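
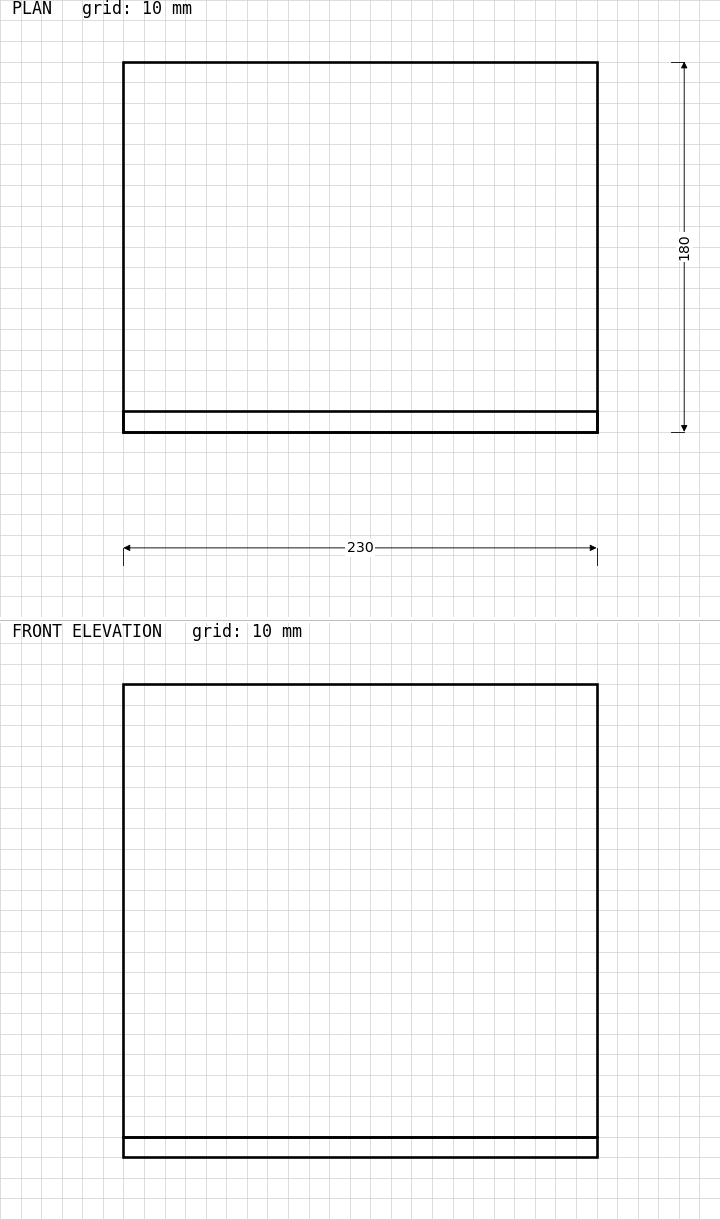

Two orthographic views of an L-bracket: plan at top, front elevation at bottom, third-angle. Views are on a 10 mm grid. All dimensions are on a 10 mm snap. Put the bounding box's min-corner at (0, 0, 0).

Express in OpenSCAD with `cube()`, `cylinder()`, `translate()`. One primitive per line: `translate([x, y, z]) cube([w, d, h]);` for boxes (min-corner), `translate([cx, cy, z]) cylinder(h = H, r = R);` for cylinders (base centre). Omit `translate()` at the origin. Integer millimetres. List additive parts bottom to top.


cube([230, 180, 10]);
translate([0, 0, 10]) cube([230, 10, 220]);


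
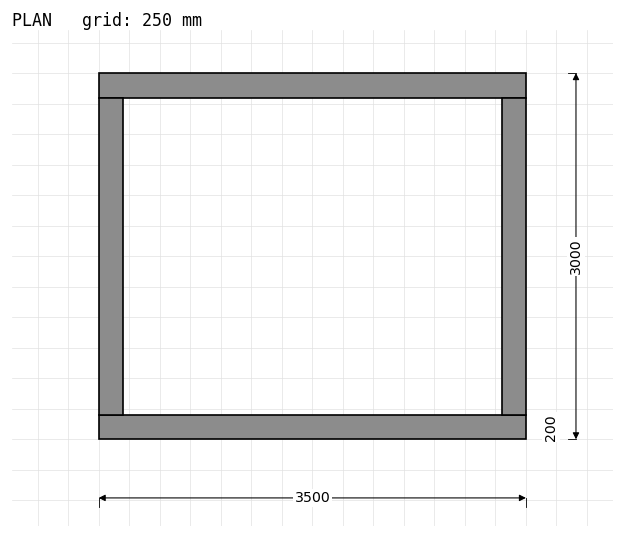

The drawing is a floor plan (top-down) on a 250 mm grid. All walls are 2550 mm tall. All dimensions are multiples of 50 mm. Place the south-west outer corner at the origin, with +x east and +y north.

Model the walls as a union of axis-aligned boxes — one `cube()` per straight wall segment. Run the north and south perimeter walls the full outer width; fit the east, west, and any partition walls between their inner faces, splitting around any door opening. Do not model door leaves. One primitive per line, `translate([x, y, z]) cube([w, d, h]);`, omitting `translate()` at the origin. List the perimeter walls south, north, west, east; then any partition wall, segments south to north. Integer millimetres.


cube([3500, 200, 2550]);
translate([0, 2800, 0]) cube([3500, 200, 2550]);
translate([0, 200, 0]) cube([200, 2600, 2550]);
translate([3300, 200, 0]) cube([200, 2600, 2550]);


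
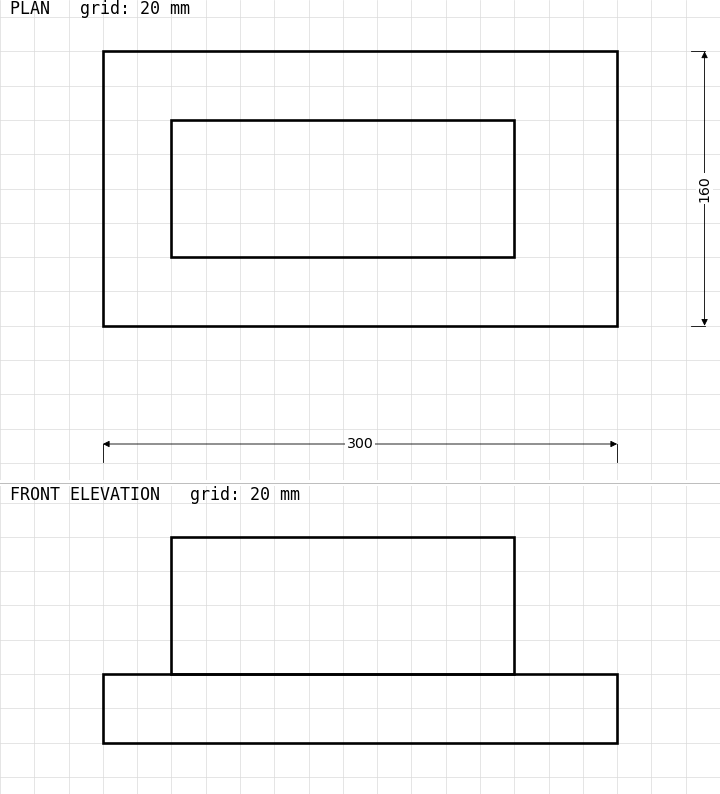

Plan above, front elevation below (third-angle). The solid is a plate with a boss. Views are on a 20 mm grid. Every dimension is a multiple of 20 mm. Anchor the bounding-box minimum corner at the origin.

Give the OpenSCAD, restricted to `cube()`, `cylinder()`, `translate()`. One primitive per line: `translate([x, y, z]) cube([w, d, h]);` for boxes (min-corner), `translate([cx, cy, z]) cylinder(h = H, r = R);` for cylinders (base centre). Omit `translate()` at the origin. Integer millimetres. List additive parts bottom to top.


cube([300, 160, 40]);
translate([40, 40, 40]) cube([200, 80, 80]);


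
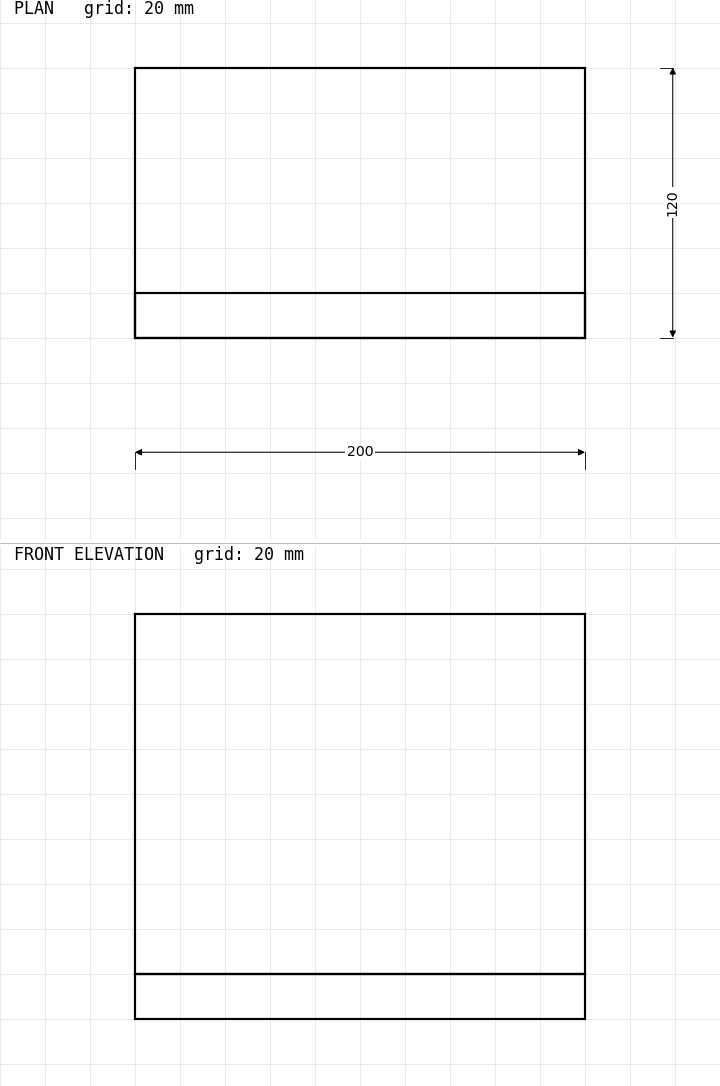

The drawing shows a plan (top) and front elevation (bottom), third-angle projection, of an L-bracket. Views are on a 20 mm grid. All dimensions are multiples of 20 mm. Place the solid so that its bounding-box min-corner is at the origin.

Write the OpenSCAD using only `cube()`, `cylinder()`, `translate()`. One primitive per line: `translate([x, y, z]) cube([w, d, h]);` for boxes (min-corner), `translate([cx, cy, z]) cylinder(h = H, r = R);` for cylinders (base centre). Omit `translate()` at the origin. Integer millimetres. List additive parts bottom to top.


cube([200, 120, 20]);
translate([0, 0, 20]) cube([200, 20, 160]);


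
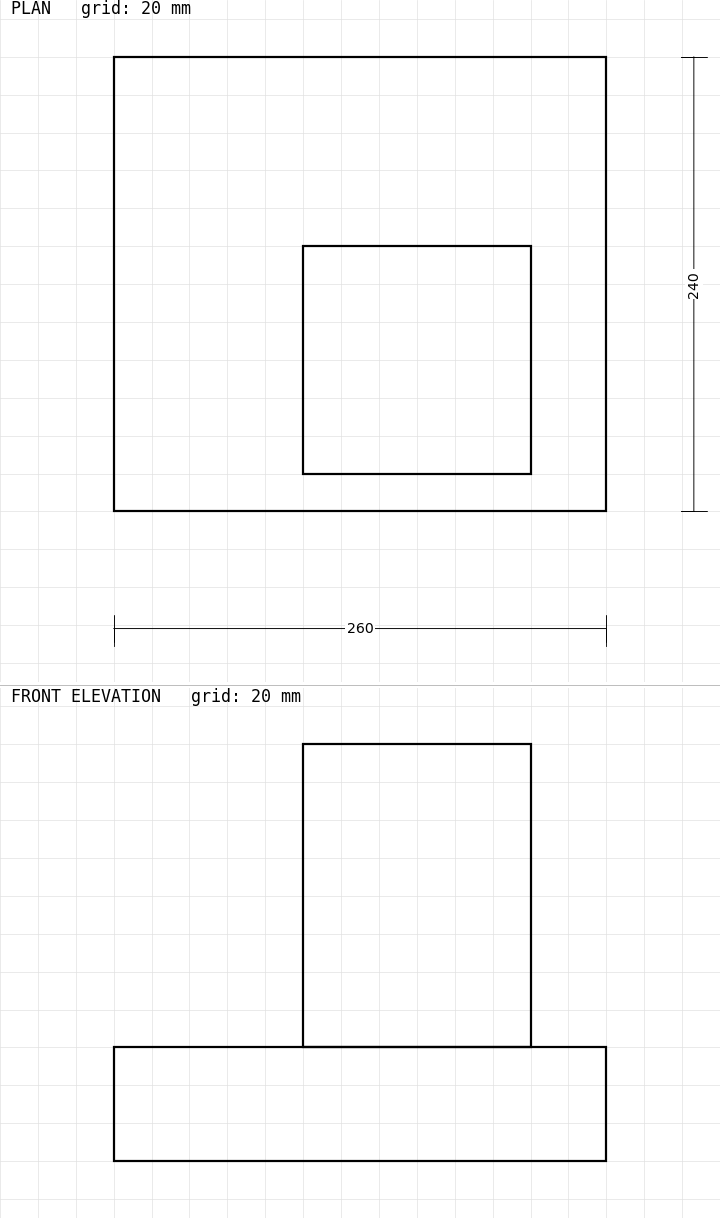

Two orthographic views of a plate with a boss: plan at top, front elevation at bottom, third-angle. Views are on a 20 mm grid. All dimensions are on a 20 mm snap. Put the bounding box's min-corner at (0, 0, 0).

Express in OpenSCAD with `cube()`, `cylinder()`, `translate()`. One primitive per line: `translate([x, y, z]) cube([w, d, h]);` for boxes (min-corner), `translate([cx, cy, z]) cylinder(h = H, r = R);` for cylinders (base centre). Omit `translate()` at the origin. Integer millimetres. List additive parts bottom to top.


cube([260, 240, 60]);
translate([100, 20, 60]) cube([120, 120, 160]);


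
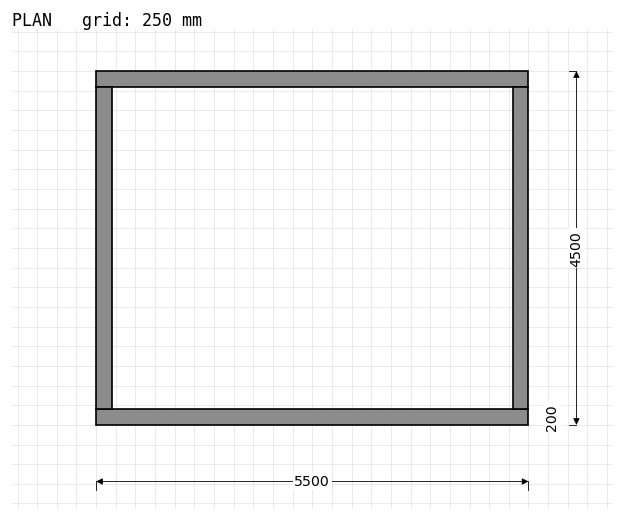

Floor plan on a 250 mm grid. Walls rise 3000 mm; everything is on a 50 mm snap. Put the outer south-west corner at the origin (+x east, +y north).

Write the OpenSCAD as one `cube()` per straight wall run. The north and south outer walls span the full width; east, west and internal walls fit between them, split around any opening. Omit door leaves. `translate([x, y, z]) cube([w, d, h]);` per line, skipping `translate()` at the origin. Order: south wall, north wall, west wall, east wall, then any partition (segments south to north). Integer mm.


cube([5500, 200, 3000]);
translate([0, 4300, 0]) cube([5500, 200, 3000]);
translate([0, 200, 0]) cube([200, 4100, 3000]);
translate([5300, 200, 0]) cube([200, 4100, 3000]);


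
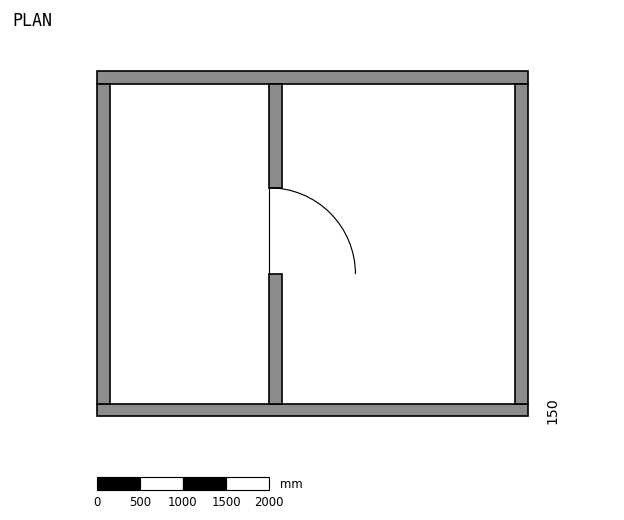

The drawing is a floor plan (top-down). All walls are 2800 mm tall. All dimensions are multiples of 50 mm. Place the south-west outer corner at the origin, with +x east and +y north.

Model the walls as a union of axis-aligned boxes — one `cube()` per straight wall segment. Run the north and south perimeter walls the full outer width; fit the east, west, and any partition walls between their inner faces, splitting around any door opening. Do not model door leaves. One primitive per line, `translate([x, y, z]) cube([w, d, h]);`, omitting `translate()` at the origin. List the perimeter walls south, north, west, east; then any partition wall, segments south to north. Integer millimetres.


cube([5000, 150, 2800]);
translate([0, 3850, 0]) cube([5000, 150, 2800]);
translate([0, 150, 0]) cube([150, 3700, 2800]);
translate([4850, 150, 0]) cube([150, 3700, 2800]);
translate([2000, 150, 0]) cube([150, 1500, 2800]);
translate([2000, 2650, 0]) cube([150, 1200, 2800]);


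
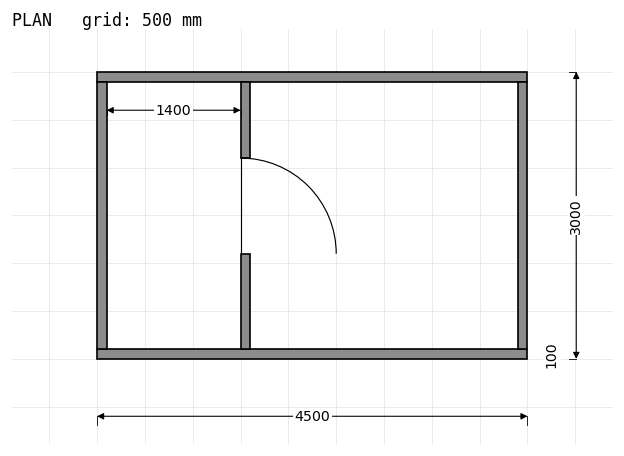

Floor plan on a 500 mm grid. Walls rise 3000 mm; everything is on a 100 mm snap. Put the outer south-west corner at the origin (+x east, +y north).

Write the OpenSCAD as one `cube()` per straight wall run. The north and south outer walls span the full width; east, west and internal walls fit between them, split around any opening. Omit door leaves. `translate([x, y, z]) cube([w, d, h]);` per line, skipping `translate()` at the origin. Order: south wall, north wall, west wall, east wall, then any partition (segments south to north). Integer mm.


cube([4500, 100, 3000]);
translate([0, 2900, 0]) cube([4500, 100, 3000]);
translate([0, 100, 0]) cube([100, 2800, 3000]);
translate([4400, 100, 0]) cube([100, 2800, 3000]);
translate([1500, 100, 0]) cube([100, 1000, 3000]);
translate([1500, 2100, 0]) cube([100, 800, 3000]);


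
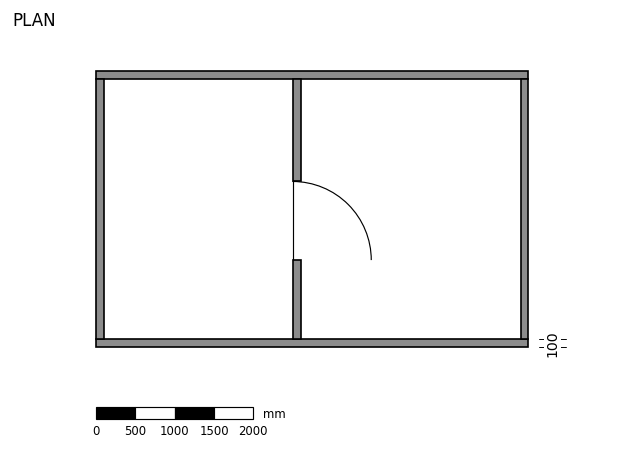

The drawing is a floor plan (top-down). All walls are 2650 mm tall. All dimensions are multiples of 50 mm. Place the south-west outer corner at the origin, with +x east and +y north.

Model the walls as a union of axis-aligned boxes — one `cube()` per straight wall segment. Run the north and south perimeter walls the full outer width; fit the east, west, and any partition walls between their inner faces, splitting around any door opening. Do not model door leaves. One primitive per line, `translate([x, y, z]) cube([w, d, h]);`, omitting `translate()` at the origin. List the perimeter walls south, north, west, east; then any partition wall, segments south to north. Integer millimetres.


cube([5500, 100, 2650]);
translate([0, 3400, 0]) cube([5500, 100, 2650]);
translate([0, 100, 0]) cube([100, 3300, 2650]);
translate([5400, 100, 0]) cube([100, 3300, 2650]);
translate([2500, 100, 0]) cube([100, 1000, 2650]);
translate([2500, 2100, 0]) cube([100, 1300, 2650]);


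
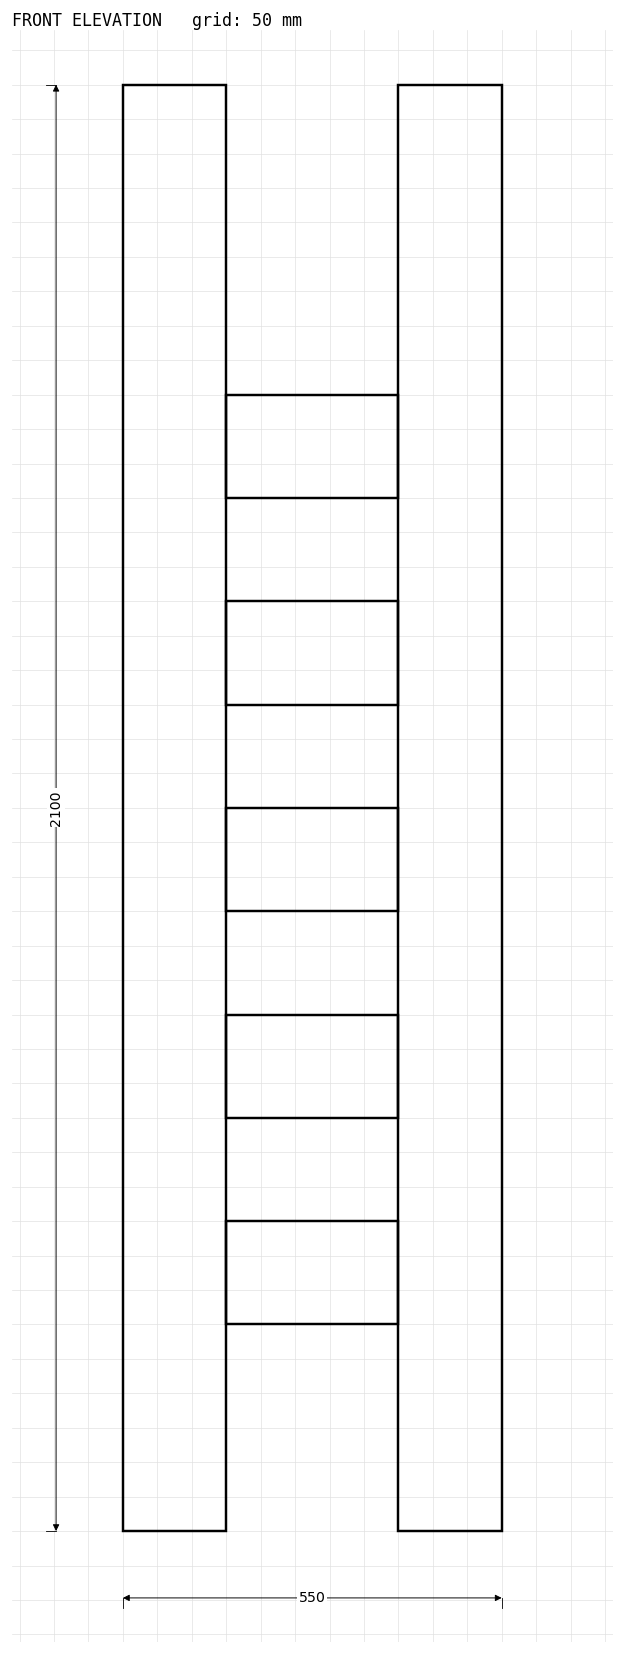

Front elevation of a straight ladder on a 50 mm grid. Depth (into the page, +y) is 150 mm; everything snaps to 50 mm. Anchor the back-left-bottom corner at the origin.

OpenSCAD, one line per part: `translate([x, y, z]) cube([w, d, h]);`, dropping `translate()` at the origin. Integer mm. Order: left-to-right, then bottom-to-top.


cube([150, 150, 2100]);
translate([150, 0, 300]) cube([250, 150, 150]);
translate([150, 0, 600]) cube([250, 150, 150]);
translate([150, 0, 900]) cube([250, 150, 150]);
translate([150, 0, 1200]) cube([250, 150, 150]);
translate([150, 0, 1500]) cube([250, 150, 150]);
translate([400, 0, 0]) cube([150, 150, 2100]);


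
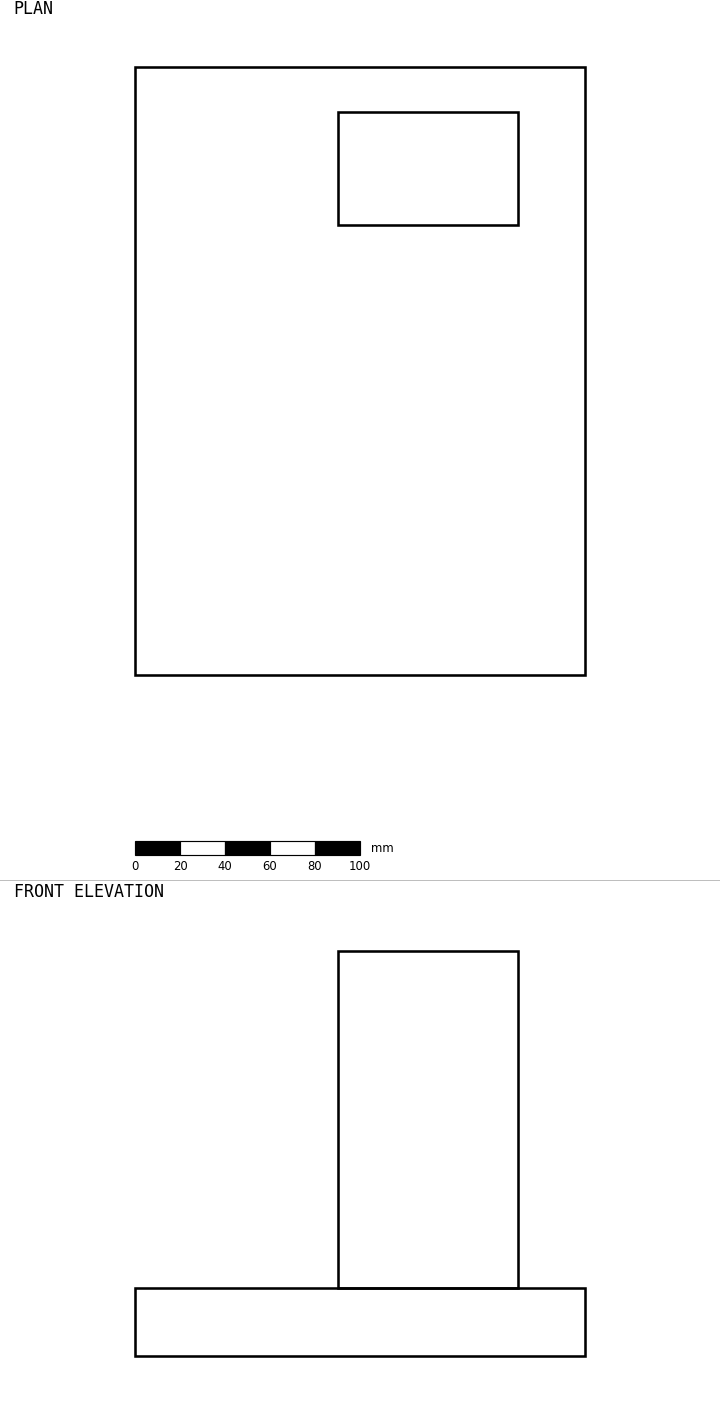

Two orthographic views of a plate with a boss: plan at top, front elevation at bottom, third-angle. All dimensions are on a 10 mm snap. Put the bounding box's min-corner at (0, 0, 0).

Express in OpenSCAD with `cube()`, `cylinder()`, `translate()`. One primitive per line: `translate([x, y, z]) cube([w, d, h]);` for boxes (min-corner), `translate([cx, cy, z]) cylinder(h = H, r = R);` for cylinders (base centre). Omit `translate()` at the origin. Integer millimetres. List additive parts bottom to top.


cube([200, 270, 30]);
translate([90, 200, 30]) cube([80, 50, 150]);


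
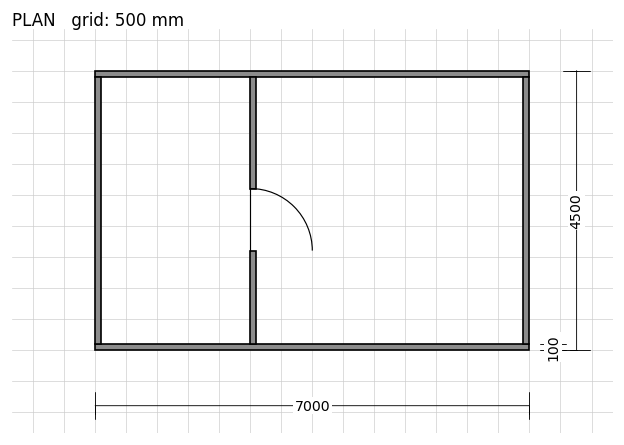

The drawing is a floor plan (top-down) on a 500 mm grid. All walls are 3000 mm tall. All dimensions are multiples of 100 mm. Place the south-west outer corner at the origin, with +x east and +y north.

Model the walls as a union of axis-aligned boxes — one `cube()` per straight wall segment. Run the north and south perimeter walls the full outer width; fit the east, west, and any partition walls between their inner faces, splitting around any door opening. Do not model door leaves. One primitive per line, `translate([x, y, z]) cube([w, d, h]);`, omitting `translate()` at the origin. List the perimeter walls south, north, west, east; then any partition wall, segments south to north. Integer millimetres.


cube([7000, 100, 3000]);
translate([0, 4400, 0]) cube([7000, 100, 3000]);
translate([0, 100, 0]) cube([100, 4300, 3000]);
translate([6900, 100, 0]) cube([100, 4300, 3000]);
translate([2500, 100, 0]) cube([100, 1500, 3000]);
translate([2500, 2600, 0]) cube([100, 1800, 3000]);


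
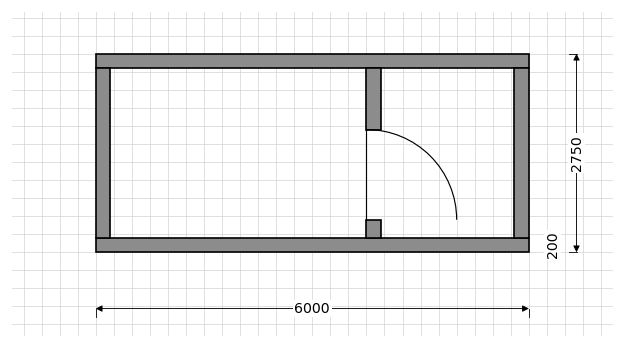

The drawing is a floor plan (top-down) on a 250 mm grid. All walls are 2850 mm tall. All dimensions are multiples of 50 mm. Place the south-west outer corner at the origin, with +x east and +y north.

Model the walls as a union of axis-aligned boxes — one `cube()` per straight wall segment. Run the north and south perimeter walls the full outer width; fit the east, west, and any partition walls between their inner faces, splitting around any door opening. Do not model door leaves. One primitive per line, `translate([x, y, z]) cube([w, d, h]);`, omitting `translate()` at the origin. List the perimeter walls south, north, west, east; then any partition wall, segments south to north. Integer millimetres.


cube([6000, 200, 2850]);
translate([0, 2550, 0]) cube([6000, 200, 2850]);
translate([0, 200, 0]) cube([200, 2350, 2850]);
translate([5800, 200, 0]) cube([200, 2350, 2850]);
translate([3750, 200, 0]) cube([200, 250, 2850]);
translate([3750, 1700, 0]) cube([200, 850, 2850]);


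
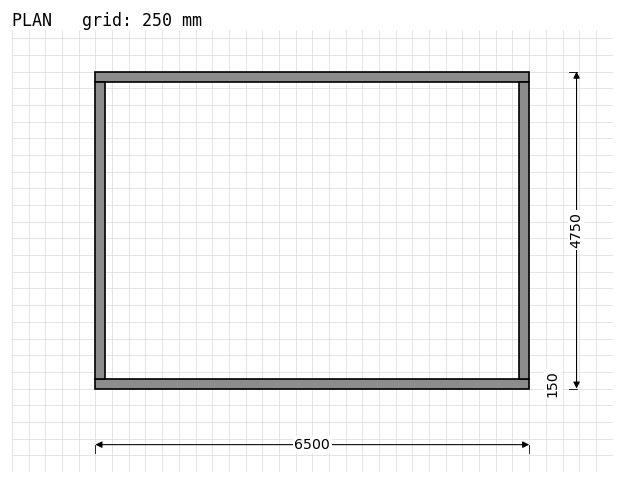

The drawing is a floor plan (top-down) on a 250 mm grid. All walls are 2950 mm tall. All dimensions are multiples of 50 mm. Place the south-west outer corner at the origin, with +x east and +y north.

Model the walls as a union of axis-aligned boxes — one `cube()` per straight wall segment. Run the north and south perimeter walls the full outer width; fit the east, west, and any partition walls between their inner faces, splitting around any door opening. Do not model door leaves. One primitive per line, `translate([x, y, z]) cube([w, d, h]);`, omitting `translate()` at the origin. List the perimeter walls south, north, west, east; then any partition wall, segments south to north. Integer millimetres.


cube([6500, 150, 2950]);
translate([0, 4600, 0]) cube([6500, 150, 2950]);
translate([0, 150, 0]) cube([150, 4450, 2950]);
translate([6350, 150, 0]) cube([150, 4450, 2950]);


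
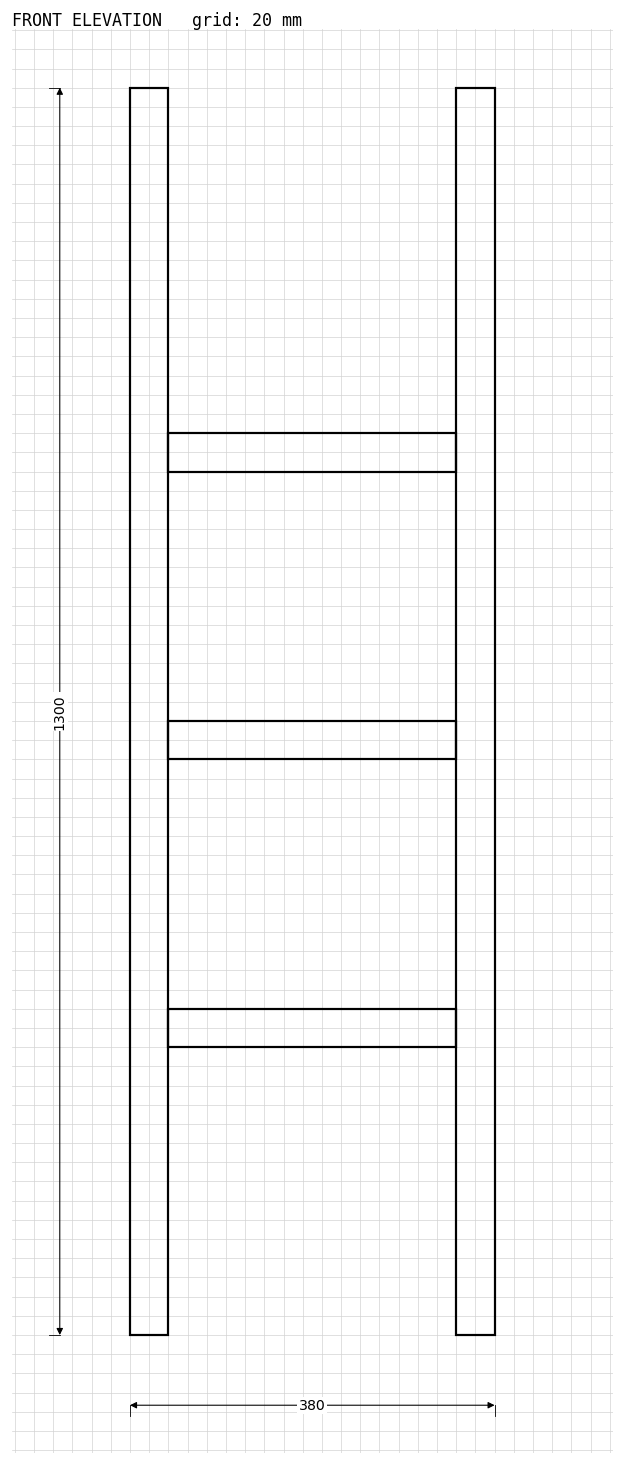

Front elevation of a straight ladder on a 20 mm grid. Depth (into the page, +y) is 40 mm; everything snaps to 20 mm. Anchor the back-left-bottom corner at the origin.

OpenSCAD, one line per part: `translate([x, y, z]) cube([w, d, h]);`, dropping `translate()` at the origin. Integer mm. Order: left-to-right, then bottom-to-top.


cube([40, 40, 1300]);
translate([40, 0, 300]) cube([300, 40, 40]);
translate([40, 0, 600]) cube([300, 40, 40]);
translate([40, 0, 900]) cube([300, 40, 40]);
translate([340, 0, 0]) cube([40, 40, 1300]);


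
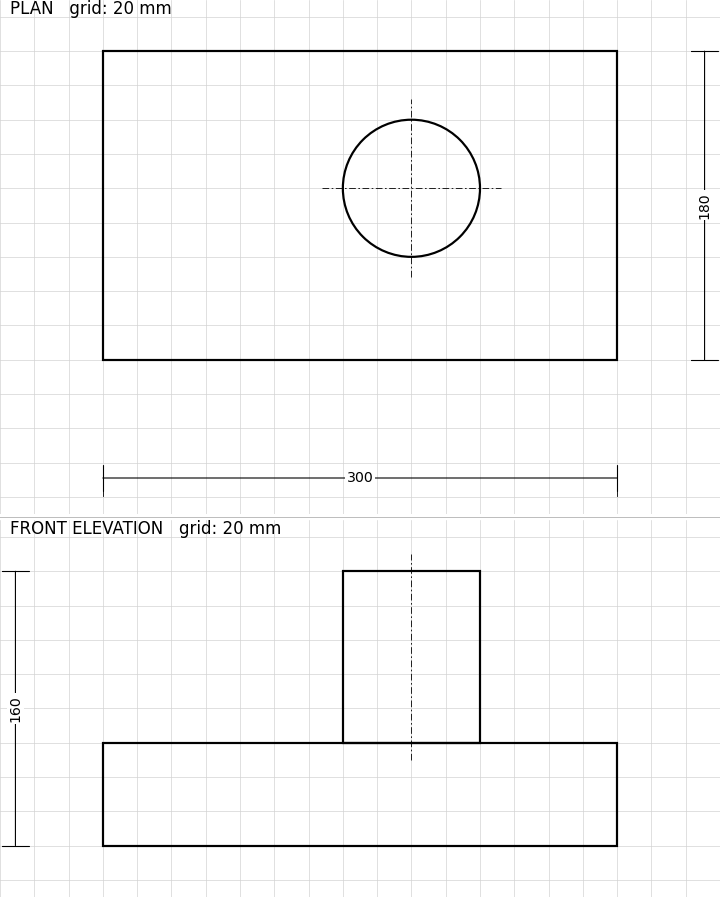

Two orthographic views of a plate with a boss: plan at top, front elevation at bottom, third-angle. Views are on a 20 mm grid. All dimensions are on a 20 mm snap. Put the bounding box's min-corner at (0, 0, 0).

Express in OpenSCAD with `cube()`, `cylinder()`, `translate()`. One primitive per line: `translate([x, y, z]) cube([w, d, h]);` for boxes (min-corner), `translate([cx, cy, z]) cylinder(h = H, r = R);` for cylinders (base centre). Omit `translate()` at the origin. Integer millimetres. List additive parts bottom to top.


cube([300, 180, 60]);
translate([180, 100, 60]) cylinder(h = 100, r = 40);


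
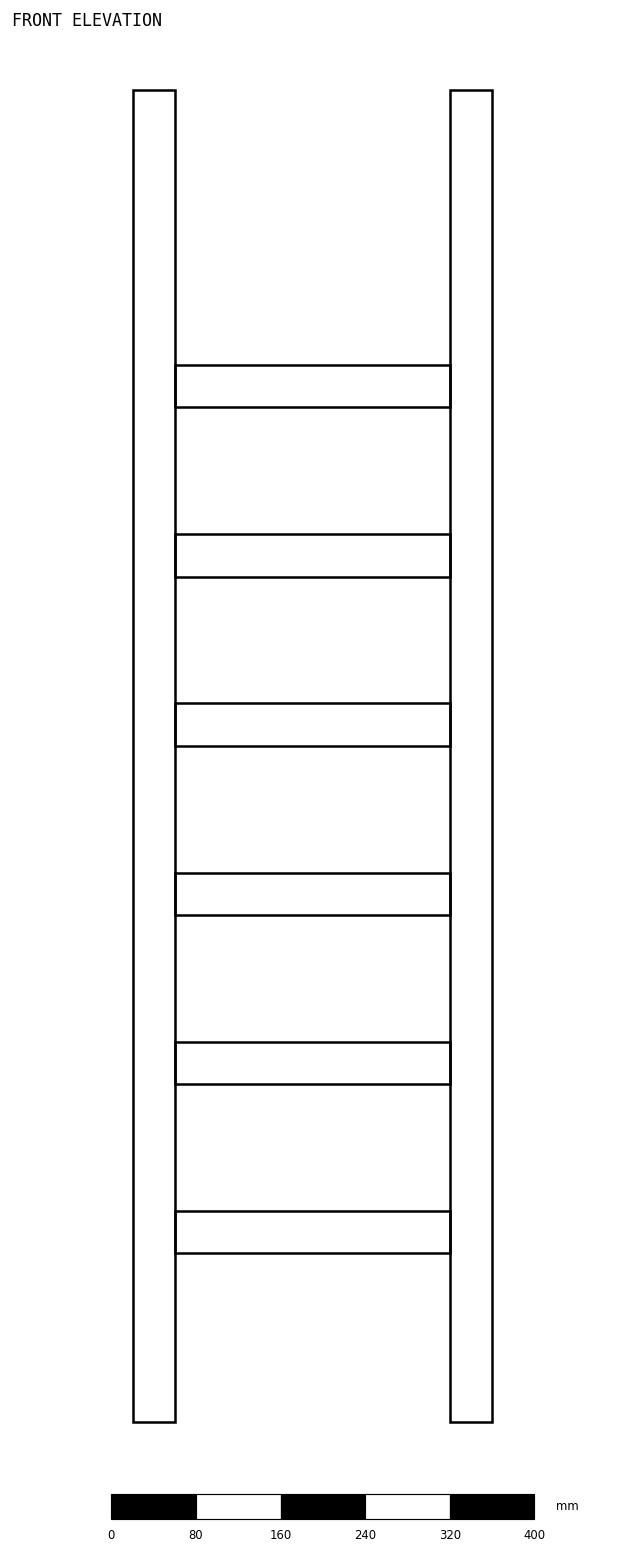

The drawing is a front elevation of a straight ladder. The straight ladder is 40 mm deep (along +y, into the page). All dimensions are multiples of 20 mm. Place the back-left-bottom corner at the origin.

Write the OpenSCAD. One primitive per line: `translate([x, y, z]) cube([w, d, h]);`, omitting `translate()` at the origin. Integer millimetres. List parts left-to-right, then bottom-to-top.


cube([40, 40, 1260]);
translate([40, 0, 160]) cube([260, 40, 40]);
translate([40, 0, 320]) cube([260, 40, 40]);
translate([40, 0, 480]) cube([260, 40, 40]);
translate([40, 0, 640]) cube([260, 40, 40]);
translate([40, 0, 800]) cube([260, 40, 40]);
translate([40, 0, 960]) cube([260, 40, 40]);
translate([300, 0, 0]) cube([40, 40, 1260]);


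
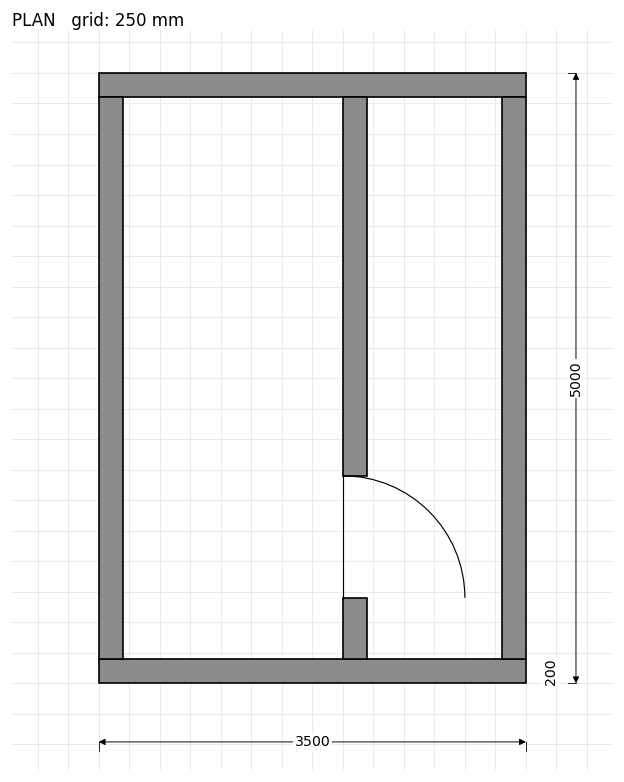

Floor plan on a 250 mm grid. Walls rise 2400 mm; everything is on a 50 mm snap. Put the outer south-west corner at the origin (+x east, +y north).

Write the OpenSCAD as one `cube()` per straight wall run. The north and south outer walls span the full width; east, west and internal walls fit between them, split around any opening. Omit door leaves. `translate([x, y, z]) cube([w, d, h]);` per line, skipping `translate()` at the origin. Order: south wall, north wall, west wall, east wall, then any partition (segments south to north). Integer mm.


cube([3500, 200, 2400]);
translate([0, 4800, 0]) cube([3500, 200, 2400]);
translate([0, 200, 0]) cube([200, 4600, 2400]);
translate([3300, 200, 0]) cube([200, 4600, 2400]);
translate([2000, 200, 0]) cube([200, 500, 2400]);
translate([2000, 1700, 0]) cube([200, 3100, 2400]);


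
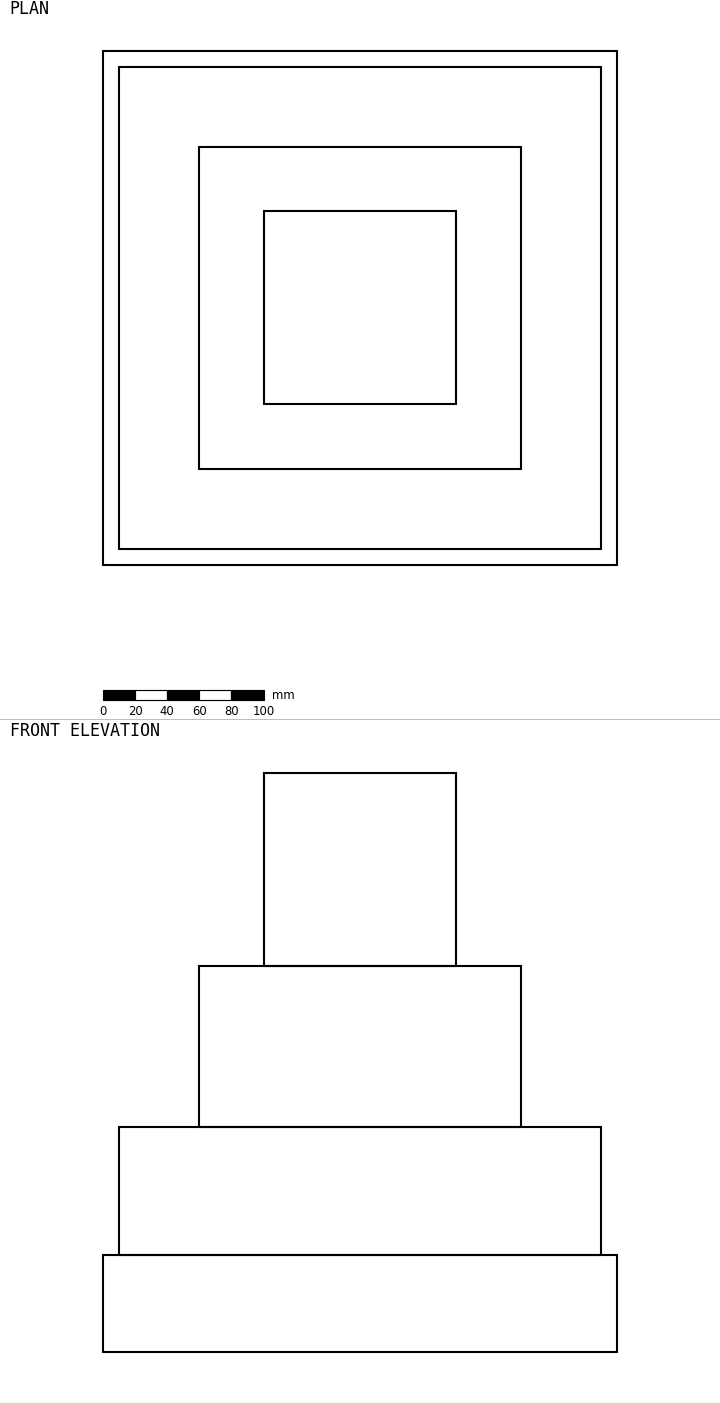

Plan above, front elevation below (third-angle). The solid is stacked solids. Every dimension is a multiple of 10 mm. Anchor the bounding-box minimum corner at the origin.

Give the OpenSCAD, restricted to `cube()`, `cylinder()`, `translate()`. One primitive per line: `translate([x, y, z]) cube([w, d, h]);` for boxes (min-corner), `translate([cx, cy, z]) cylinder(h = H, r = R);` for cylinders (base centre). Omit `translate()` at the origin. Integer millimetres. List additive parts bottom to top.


cube([320, 320, 60]);
translate([10, 10, 60]) cube([300, 300, 80]);
translate([60, 60, 140]) cube([200, 200, 100]);
translate([100, 100, 240]) cube([120, 120, 120]);


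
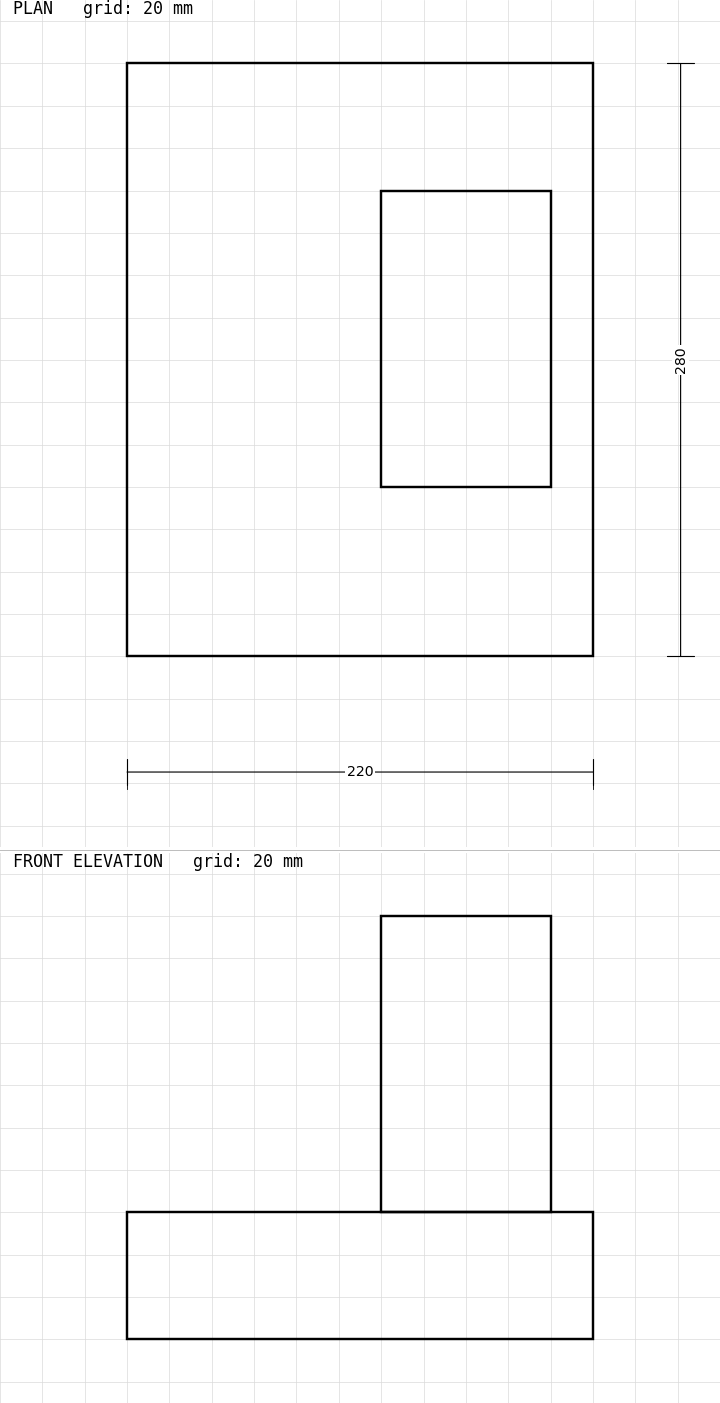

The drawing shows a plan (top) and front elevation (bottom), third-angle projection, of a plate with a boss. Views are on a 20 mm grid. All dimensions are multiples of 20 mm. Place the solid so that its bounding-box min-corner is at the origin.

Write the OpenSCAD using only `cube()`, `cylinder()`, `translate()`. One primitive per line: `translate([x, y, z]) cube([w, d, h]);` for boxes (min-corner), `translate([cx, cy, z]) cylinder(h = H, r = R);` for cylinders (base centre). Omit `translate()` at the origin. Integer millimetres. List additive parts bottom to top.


cube([220, 280, 60]);
translate([120, 80, 60]) cube([80, 140, 140]);


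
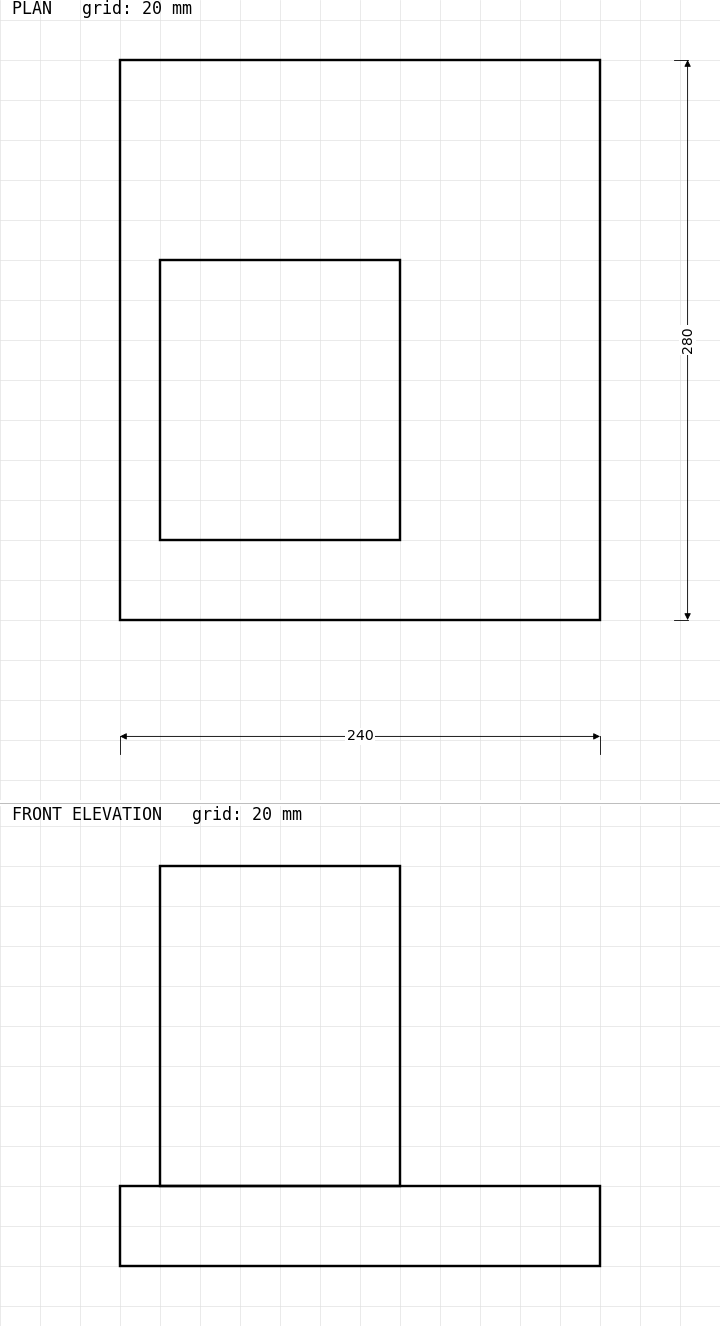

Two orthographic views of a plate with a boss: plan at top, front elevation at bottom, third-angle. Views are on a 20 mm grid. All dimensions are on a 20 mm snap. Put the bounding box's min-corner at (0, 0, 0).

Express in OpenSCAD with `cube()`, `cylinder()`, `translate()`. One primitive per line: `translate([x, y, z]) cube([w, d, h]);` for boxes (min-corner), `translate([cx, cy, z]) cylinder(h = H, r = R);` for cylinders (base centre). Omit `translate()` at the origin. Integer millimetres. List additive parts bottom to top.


cube([240, 280, 40]);
translate([20, 40, 40]) cube([120, 140, 160]);


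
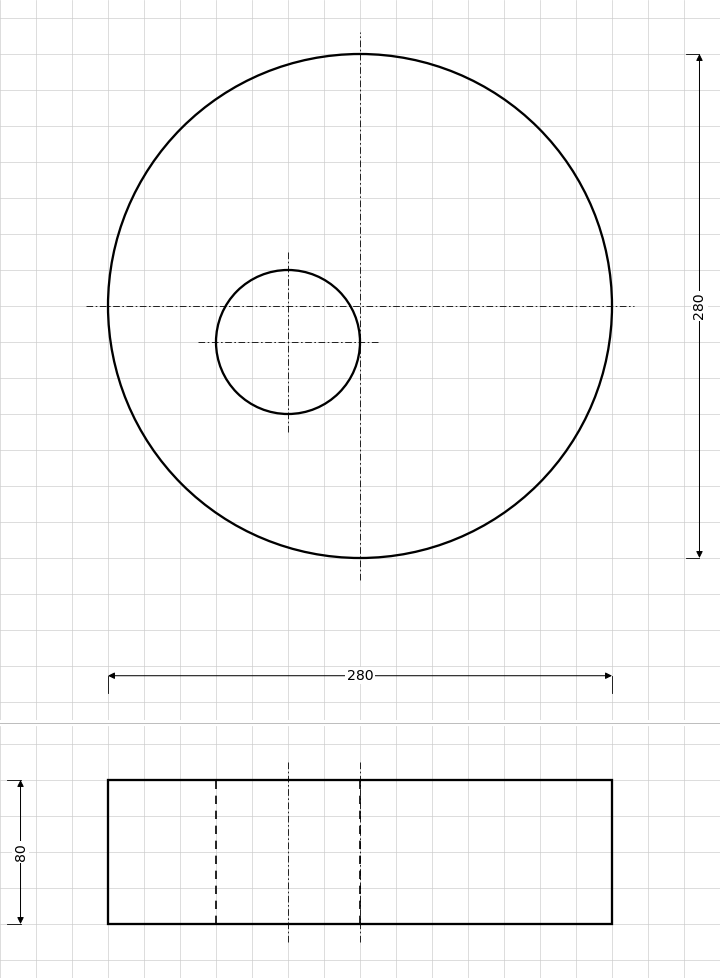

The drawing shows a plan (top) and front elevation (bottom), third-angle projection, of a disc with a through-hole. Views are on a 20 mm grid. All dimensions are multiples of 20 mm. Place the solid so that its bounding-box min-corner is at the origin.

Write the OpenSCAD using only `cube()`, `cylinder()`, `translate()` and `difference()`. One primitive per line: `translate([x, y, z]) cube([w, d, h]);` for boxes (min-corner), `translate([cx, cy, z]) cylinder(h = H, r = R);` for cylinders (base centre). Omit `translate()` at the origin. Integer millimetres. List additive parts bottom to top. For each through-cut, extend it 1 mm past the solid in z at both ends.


difference() {
  translate([140, 140, 0]) cylinder(h = 80, r = 140);
  translate([100, 120, -1]) cylinder(h = 82, r = 40);
}


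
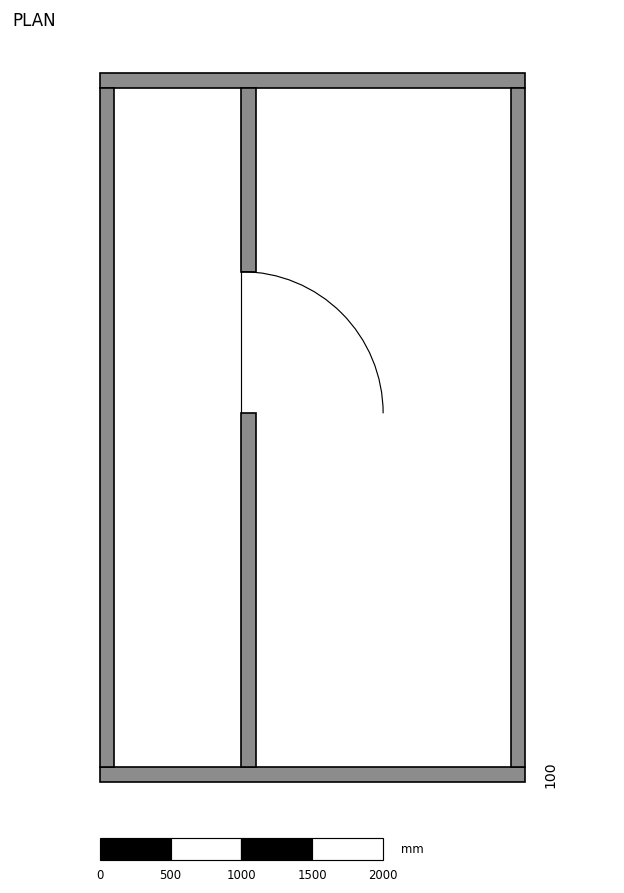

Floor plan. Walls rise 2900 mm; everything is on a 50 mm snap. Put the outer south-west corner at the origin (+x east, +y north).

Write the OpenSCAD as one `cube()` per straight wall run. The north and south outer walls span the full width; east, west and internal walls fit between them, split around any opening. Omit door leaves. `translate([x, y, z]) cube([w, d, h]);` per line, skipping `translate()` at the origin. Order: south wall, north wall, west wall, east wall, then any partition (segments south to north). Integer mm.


cube([3000, 100, 2900]);
translate([0, 4900, 0]) cube([3000, 100, 2900]);
translate([0, 100, 0]) cube([100, 4800, 2900]);
translate([2900, 100, 0]) cube([100, 4800, 2900]);
translate([1000, 100, 0]) cube([100, 2500, 2900]);
translate([1000, 3600, 0]) cube([100, 1300, 2900]);


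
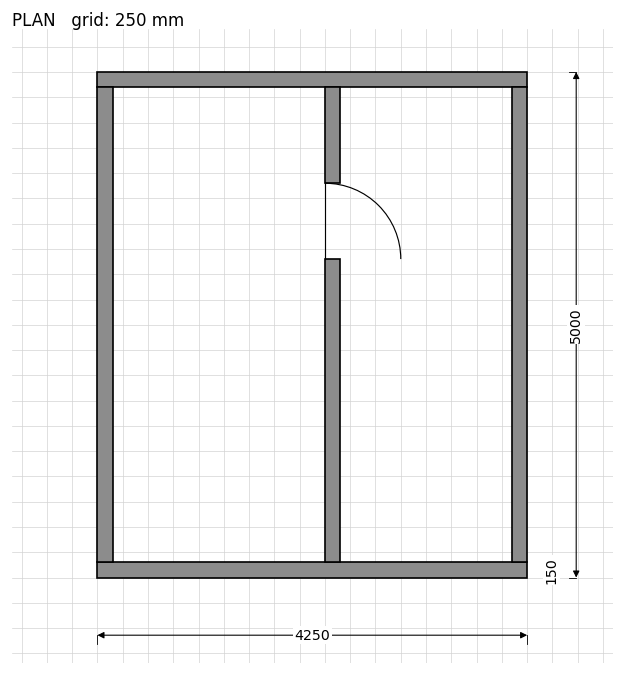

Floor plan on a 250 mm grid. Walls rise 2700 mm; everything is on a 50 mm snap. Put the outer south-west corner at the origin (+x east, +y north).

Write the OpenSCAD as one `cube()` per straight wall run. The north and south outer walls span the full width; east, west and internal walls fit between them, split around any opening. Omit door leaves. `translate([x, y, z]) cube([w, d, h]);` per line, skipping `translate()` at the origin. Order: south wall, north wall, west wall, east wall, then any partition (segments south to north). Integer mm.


cube([4250, 150, 2700]);
translate([0, 4850, 0]) cube([4250, 150, 2700]);
translate([0, 150, 0]) cube([150, 4700, 2700]);
translate([4100, 150, 0]) cube([150, 4700, 2700]);
translate([2250, 150, 0]) cube([150, 3000, 2700]);
translate([2250, 3900, 0]) cube([150, 950, 2700]);


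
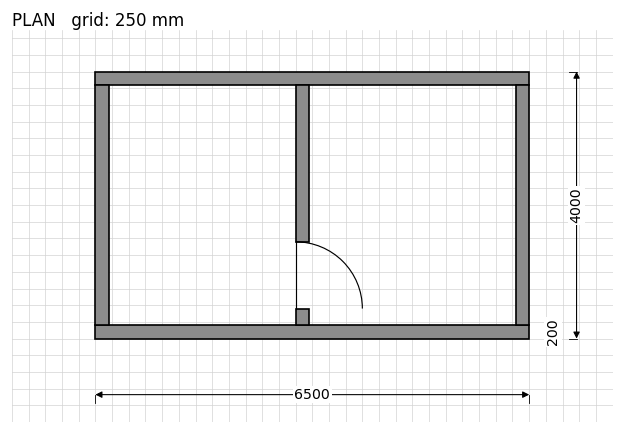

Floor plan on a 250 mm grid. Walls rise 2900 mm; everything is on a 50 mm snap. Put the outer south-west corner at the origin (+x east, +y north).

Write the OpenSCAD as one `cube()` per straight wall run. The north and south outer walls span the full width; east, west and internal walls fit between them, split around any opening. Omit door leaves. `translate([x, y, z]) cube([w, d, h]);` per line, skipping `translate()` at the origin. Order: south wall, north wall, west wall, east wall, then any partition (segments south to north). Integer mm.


cube([6500, 200, 2900]);
translate([0, 3800, 0]) cube([6500, 200, 2900]);
translate([0, 200, 0]) cube([200, 3600, 2900]);
translate([6300, 200, 0]) cube([200, 3600, 2900]);
translate([3000, 200, 0]) cube([200, 250, 2900]);
translate([3000, 1450, 0]) cube([200, 2350, 2900]);


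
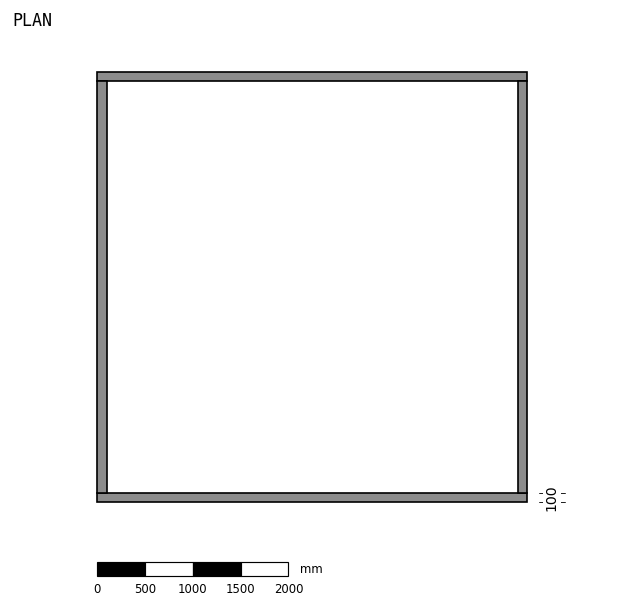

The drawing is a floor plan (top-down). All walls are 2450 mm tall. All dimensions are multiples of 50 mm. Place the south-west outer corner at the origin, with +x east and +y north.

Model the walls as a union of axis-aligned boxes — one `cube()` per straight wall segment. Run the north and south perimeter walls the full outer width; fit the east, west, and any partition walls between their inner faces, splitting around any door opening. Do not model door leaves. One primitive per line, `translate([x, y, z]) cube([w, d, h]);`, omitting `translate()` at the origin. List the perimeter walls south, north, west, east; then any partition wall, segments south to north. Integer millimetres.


cube([4500, 100, 2450]);
translate([0, 4400, 0]) cube([4500, 100, 2450]);
translate([0, 100, 0]) cube([100, 4300, 2450]);
translate([4400, 100, 0]) cube([100, 4300, 2450]);


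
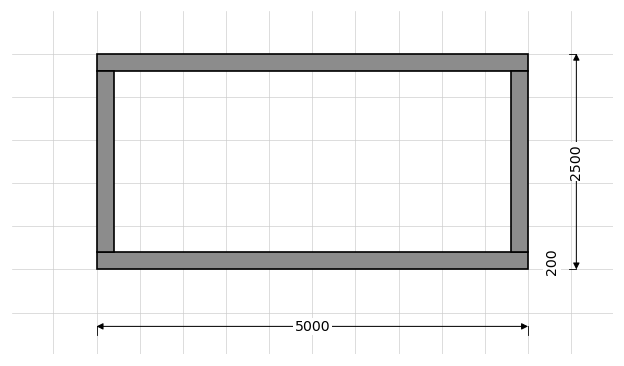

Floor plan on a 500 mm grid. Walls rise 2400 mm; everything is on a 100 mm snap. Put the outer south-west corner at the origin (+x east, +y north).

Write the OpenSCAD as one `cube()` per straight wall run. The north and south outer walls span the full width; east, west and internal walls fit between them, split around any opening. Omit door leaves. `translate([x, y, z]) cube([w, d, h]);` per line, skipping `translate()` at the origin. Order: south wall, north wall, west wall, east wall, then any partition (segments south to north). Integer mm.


cube([5000, 200, 2400]);
translate([0, 2300, 0]) cube([5000, 200, 2400]);
translate([0, 200, 0]) cube([200, 2100, 2400]);
translate([4800, 200, 0]) cube([200, 2100, 2400]);


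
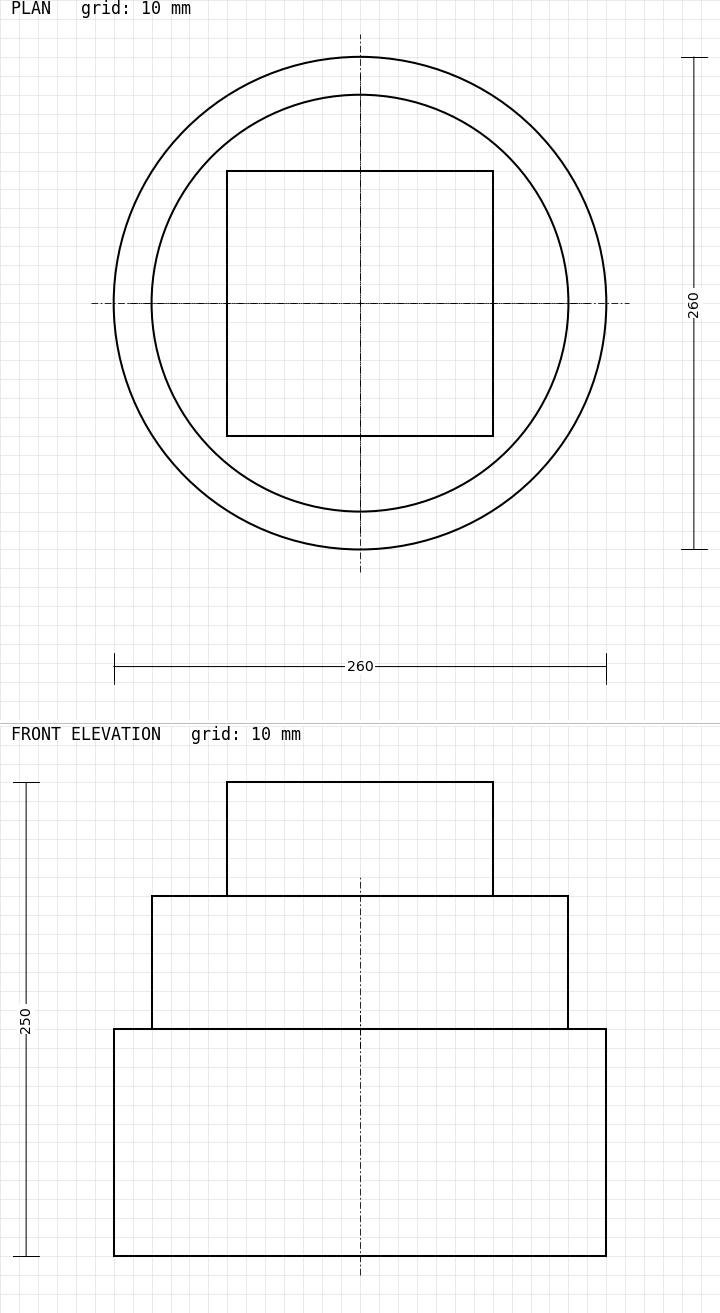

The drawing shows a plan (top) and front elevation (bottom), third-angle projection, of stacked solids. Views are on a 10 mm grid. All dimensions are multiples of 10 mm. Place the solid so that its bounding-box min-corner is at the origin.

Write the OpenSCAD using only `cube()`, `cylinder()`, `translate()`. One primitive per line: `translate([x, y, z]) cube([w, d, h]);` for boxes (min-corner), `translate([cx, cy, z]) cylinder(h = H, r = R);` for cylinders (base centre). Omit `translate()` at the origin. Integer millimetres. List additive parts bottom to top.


translate([130, 130, 0]) cylinder(h = 120, r = 130);
translate([130, 130, 120]) cylinder(h = 70, r = 110);
translate([60, 60, 190]) cube([140, 140, 60]);


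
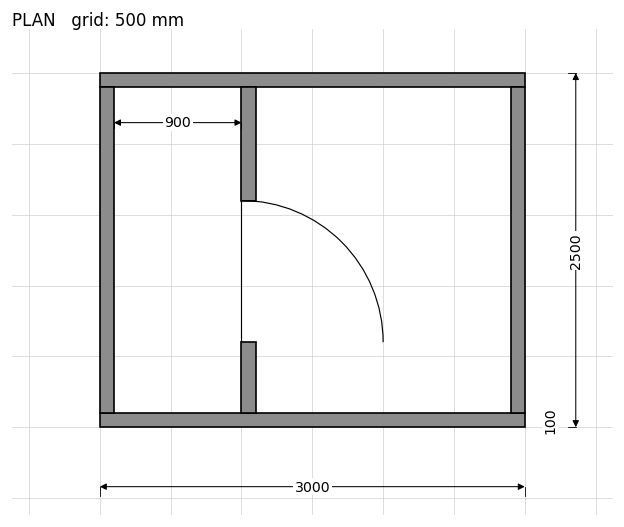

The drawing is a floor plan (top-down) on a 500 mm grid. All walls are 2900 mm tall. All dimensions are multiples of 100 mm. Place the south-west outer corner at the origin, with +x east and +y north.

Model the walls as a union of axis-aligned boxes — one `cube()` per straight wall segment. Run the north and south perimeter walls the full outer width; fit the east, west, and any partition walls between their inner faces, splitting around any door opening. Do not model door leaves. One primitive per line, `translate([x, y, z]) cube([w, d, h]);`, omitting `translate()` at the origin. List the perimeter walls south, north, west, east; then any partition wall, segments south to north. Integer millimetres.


cube([3000, 100, 2900]);
translate([0, 2400, 0]) cube([3000, 100, 2900]);
translate([0, 100, 0]) cube([100, 2300, 2900]);
translate([2900, 100, 0]) cube([100, 2300, 2900]);
translate([1000, 100, 0]) cube([100, 500, 2900]);
translate([1000, 1600, 0]) cube([100, 800, 2900]);


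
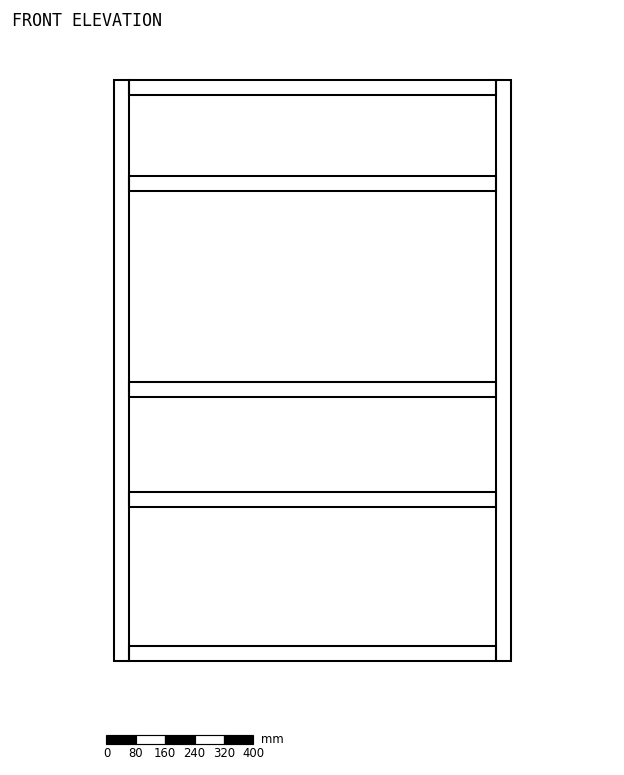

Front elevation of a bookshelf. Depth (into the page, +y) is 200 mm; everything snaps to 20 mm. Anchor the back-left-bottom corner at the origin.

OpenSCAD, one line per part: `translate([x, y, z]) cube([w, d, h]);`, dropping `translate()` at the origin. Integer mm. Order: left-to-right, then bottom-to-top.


cube([40, 200, 1580]);
translate([40, 0, 0]) cube([1000, 200, 40]);
translate([40, 0, 420]) cube([1000, 200, 40]);
translate([40, 0, 720]) cube([1000, 200, 40]);
translate([40, 0, 1280]) cube([1000, 200, 40]);
translate([40, 0, 1540]) cube([1000, 200, 40]);
translate([1040, 0, 0]) cube([40, 200, 1580]);


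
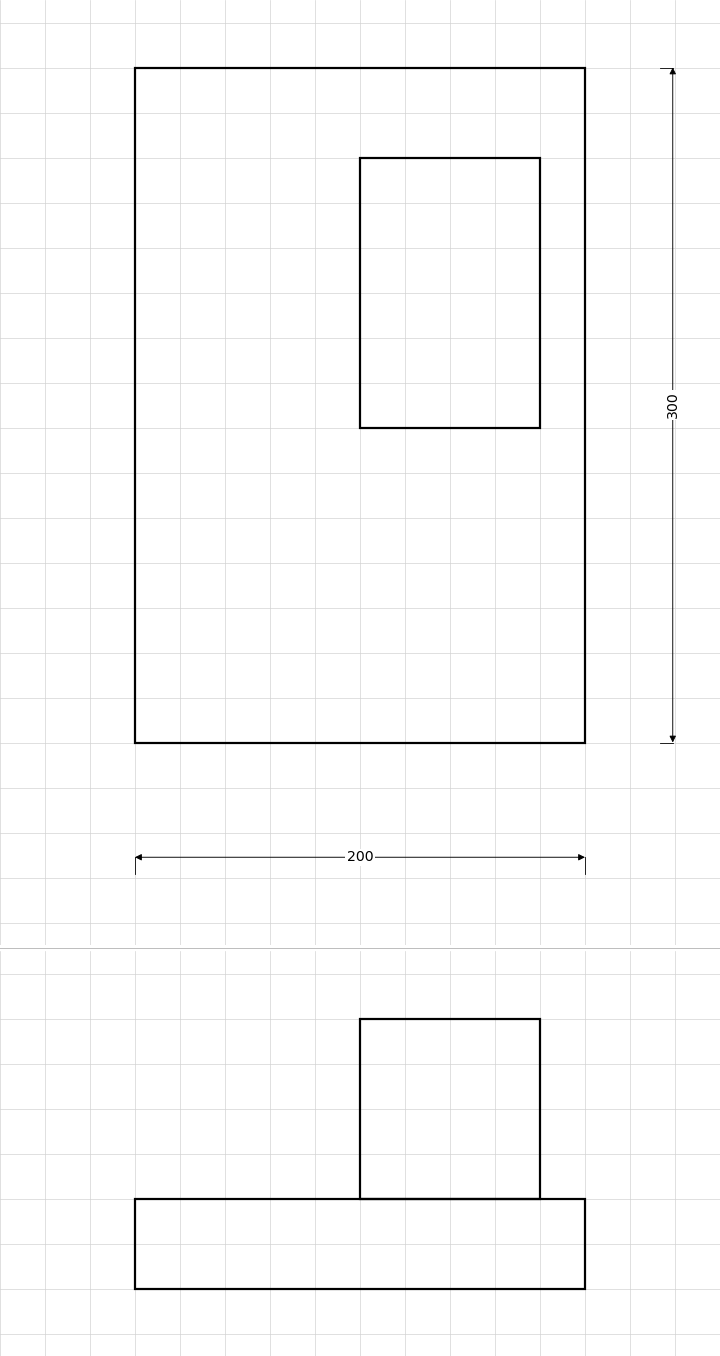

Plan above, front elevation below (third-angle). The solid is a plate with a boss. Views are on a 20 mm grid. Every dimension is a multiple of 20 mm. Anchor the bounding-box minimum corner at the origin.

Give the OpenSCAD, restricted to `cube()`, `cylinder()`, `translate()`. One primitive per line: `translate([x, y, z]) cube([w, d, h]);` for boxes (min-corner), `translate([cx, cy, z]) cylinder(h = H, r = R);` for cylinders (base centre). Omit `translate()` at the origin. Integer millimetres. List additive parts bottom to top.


cube([200, 300, 40]);
translate([100, 140, 40]) cube([80, 120, 80]);


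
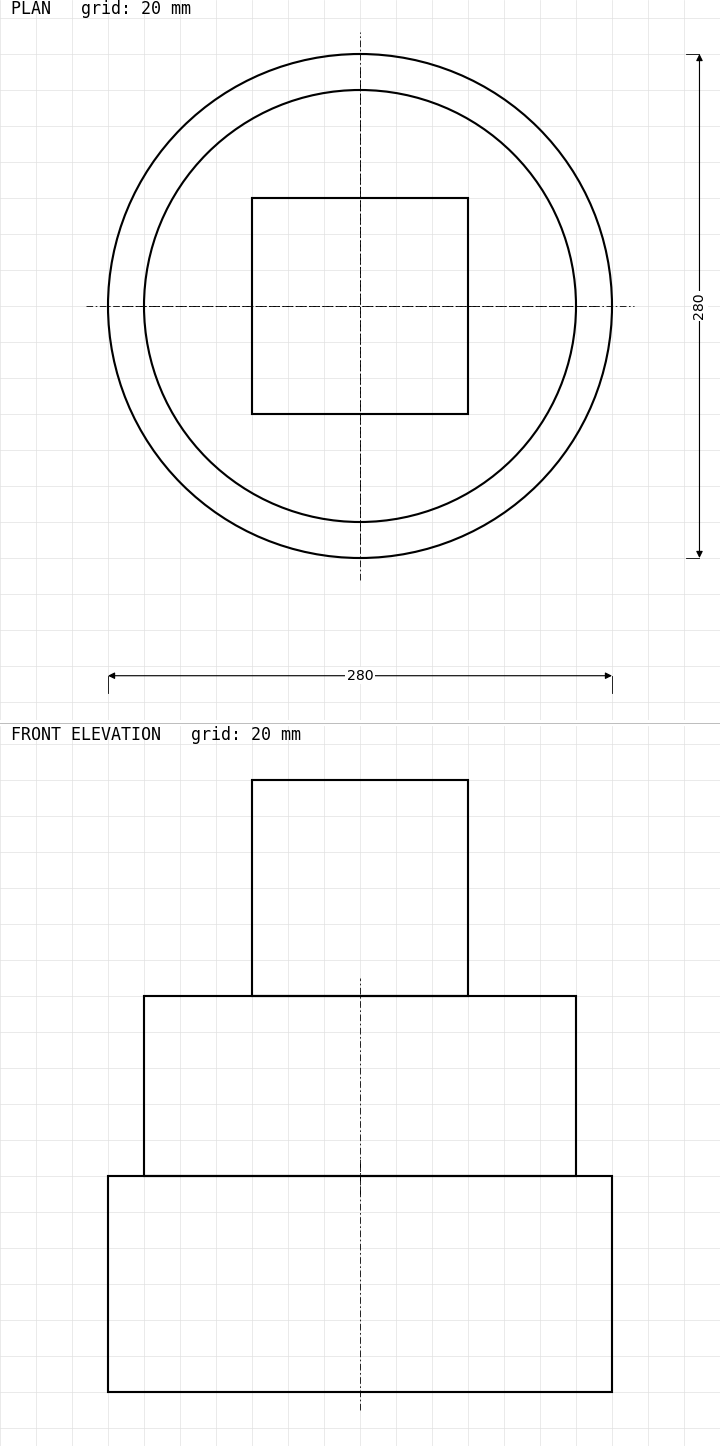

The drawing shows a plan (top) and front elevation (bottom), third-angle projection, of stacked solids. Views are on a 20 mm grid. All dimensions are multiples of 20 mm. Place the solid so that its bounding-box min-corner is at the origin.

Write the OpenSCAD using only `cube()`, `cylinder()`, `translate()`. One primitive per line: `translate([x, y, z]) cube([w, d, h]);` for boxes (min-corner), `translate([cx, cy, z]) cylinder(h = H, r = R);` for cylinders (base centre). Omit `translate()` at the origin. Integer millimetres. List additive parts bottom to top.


translate([140, 140, 0]) cylinder(h = 120, r = 140);
translate([140, 140, 120]) cylinder(h = 100, r = 120);
translate([80, 80, 220]) cube([120, 120, 120]);


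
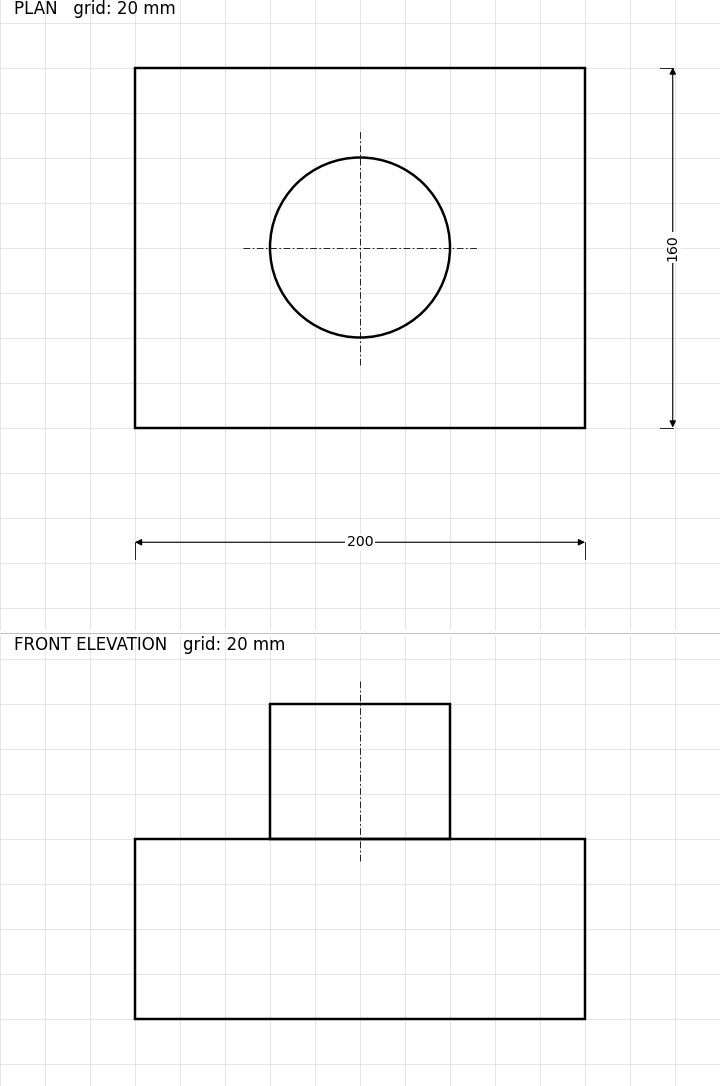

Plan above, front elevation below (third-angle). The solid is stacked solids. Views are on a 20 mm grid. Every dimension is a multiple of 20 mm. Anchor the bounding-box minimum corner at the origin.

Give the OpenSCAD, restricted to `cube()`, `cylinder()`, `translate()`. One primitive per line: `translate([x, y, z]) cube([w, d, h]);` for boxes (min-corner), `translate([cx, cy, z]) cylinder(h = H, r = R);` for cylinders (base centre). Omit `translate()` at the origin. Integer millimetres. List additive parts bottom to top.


cube([200, 160, 80]);
translate([100, 80, 80]) cylinder(h = 60, r = 40);


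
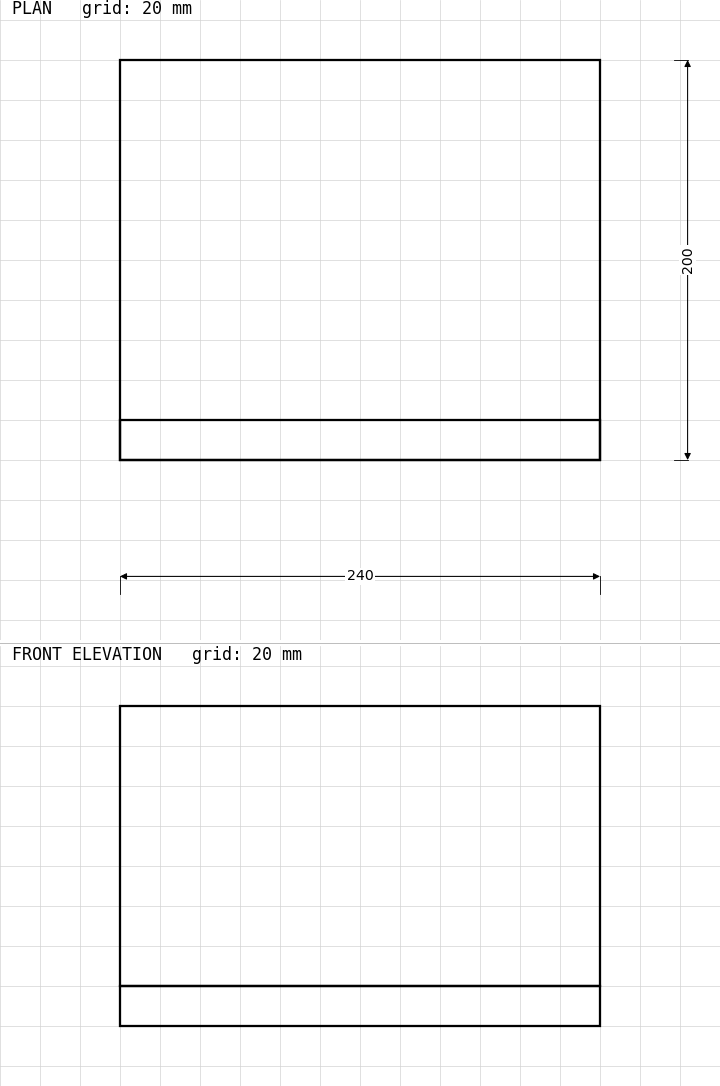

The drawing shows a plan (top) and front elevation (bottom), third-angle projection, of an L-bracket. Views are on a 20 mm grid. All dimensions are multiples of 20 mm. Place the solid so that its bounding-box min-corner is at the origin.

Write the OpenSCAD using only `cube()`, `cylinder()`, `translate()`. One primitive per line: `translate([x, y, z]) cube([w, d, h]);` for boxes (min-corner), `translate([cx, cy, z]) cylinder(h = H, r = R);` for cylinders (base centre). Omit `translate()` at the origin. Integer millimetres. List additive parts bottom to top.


cube([240, 200, 20]);
translate([0, 0, 20]) cube([240, 20, 140]);


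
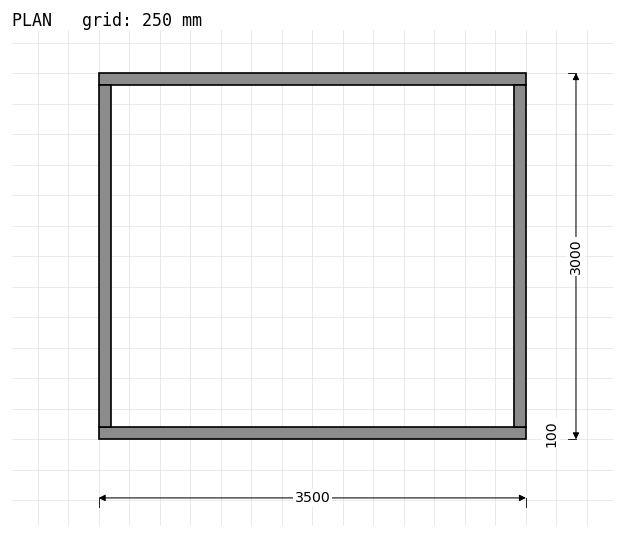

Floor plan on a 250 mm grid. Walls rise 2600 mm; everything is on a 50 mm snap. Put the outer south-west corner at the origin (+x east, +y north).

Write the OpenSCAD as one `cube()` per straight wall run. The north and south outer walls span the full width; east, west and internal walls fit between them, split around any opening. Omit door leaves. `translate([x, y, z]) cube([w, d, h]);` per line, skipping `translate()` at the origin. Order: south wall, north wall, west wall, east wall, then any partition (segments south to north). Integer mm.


cube([3500, 100, 2600]);
translate([0, 2900, 0]) cube([3500, 100, 2600]);
translate([0, 100, 0]) cube([100, 2800, 2600]);
translate([3400, 100, 0]) cube([100, 2800, 2600]);
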